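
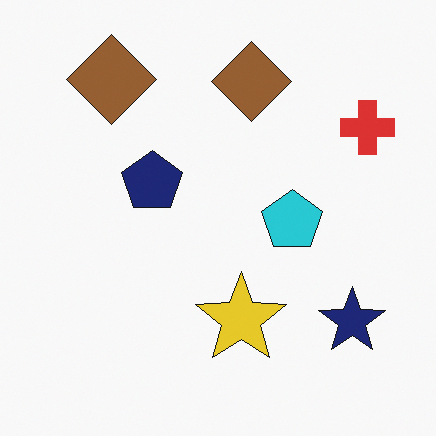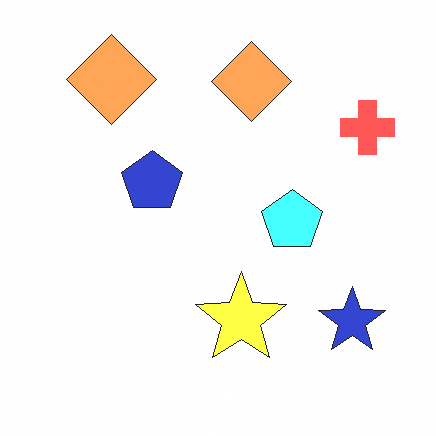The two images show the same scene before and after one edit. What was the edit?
It was noticeably brightened.

Every pixel — background and shapes alike — is uniformly brightened.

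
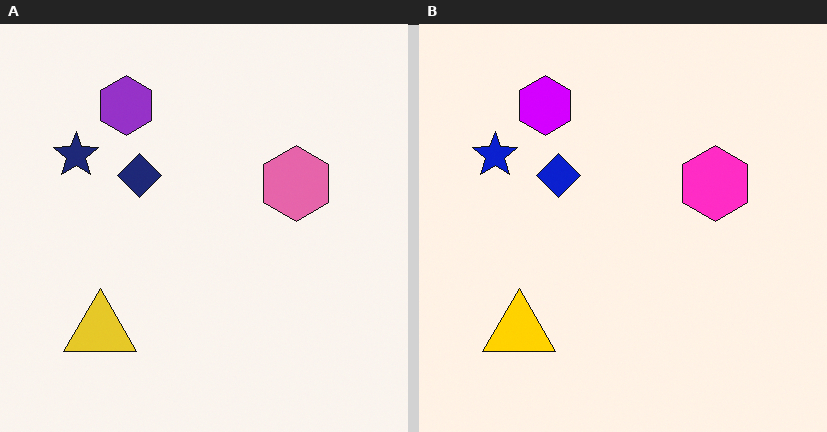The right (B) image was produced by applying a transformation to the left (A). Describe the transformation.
The right (B) image is the left (A) made much more vivid (saturation change).

All colors are more vivid — a global saturation change.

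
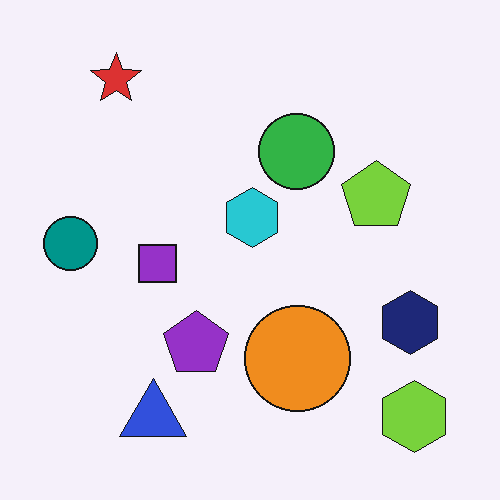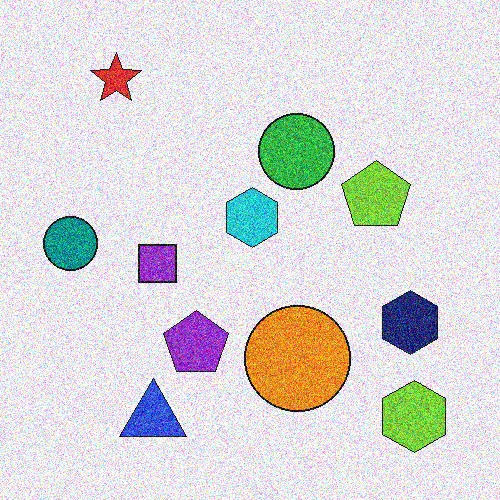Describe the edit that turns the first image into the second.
This is the original image degraded with heavy additive noise.

Random speckle covers the whole image, including the flat background.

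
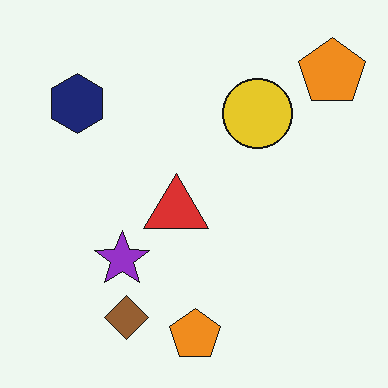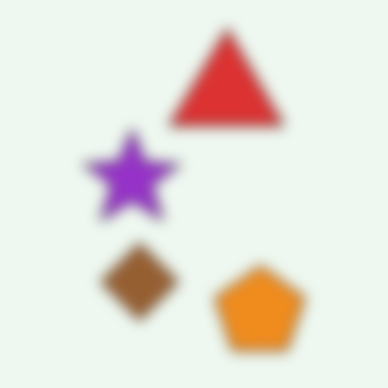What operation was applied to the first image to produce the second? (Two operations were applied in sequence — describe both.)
The transformation is: cropped tightly and scaled back up, then heavily blurred.

The visible shapes are larger and the field of view is narrower; shapes near the original edges may be partly or wholly outside the frame — a crop-and-rescale. Shape edges and outlines are uniformly softened across the whole image.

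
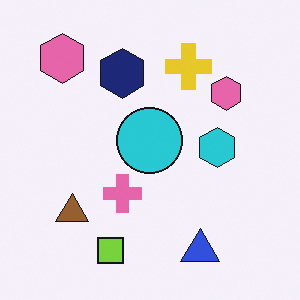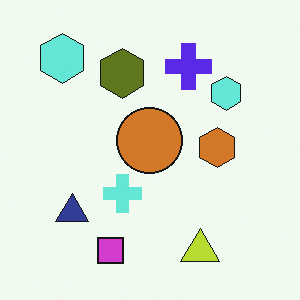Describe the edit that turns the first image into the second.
The transformation is: hue-shifted by a large amount.

Every shape's color has rotated by the same amount around the hue wheel — a uniform hue shift.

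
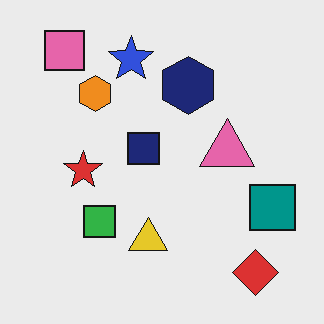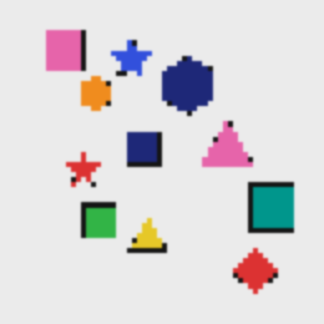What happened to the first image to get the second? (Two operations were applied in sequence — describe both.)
The second image is the first mildly pixelated, then given a subtle gaussian blur.

Shapes are reduced to large square blocks; fine edges and outlines are lost — a downscale-then-upscale (mosaic) effect. Shape edges and outlines are uniformly softened across the whole image.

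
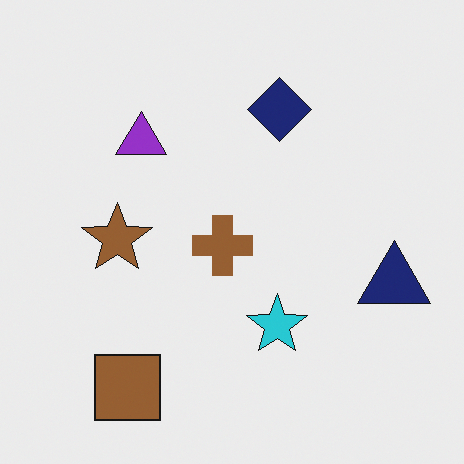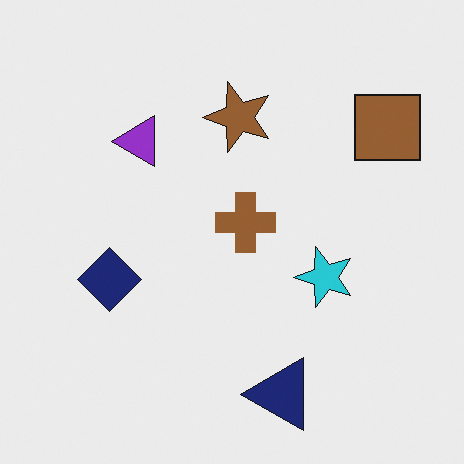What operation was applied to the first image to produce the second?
The transformation is: transposed (reflected across the top-left ↔ bottom-right diagonal).

Shapes have swapped their row and column positions — what was in the top-right is now in the bottom-left — a diagonal reflection.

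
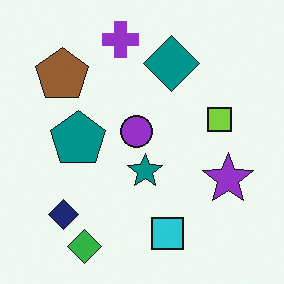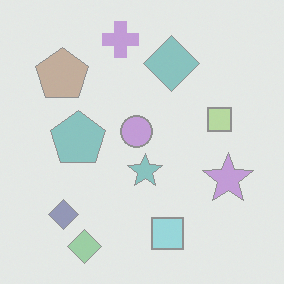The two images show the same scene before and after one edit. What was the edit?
The second image is the first washed out (contrast reduced).

Tones are pushed toward mid-grey across the whole image — a global contrast change.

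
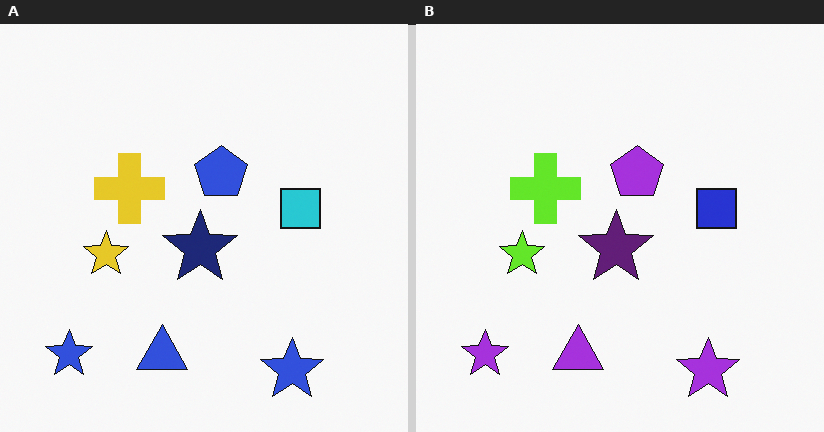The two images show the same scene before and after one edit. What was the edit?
Hue-shifted by a small amount.

Every shape's color has rotated by the same amount around the hue wheel — a uniform hue shift.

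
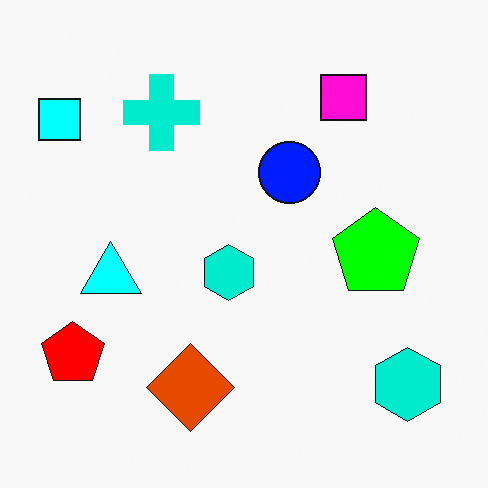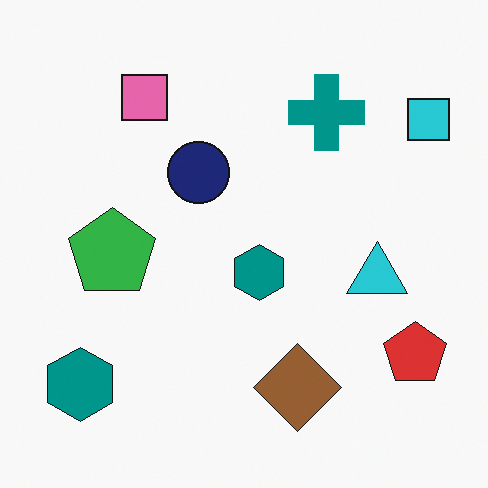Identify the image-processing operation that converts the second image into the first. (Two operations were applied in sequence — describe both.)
Flipped horizontally (left ↔ right), then made much more vivid (saturation change).

The cyan square is in the top-right of the second image and the top-left of the first — shapes on opposite sides of the vertical midline have swapped in a mirror flip. All colors are more vivid — a global saturation change.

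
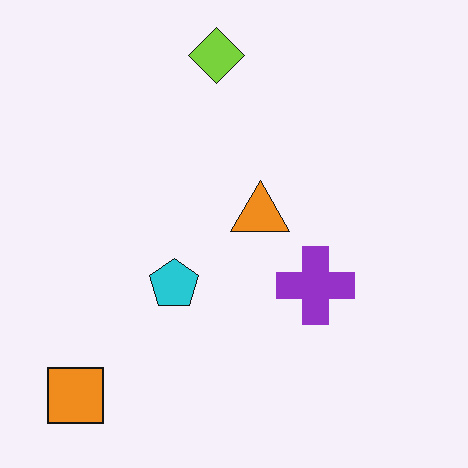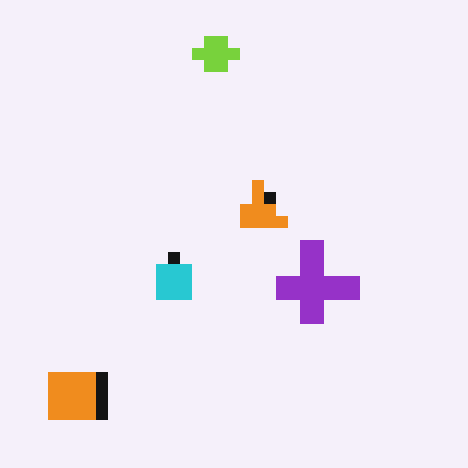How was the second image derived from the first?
The transformation is: heavily pixelated into large blocks.

Shapes are reduced to large square blocks; fine edges and outlines are lost — a downscale-then-upscale (mosaic) effect.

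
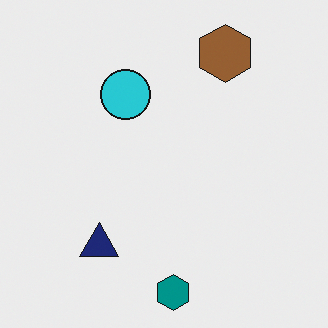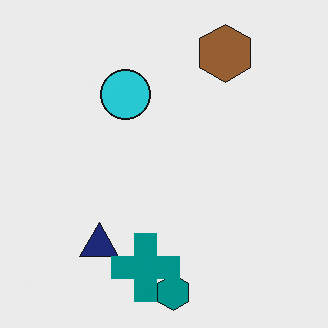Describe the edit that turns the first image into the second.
The second image is the first overlaid with an additional teal cross.

A teal cross appears in the second image that is absent from the first.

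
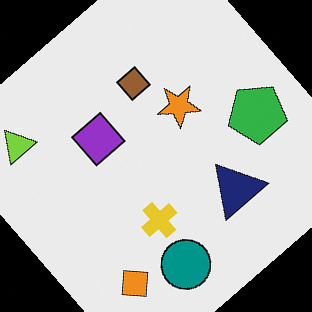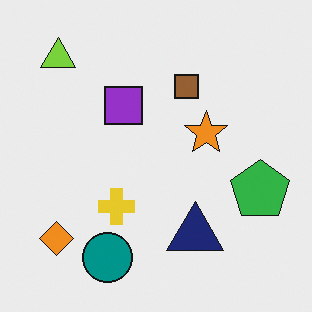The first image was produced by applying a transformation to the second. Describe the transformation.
The transformation is: rotated counter-clockwise by a large amount — several tens of degrees.

Every shape is tilted by the same angle and the image corners show triangular fill wedges — a whole-image rotation by a non-right angle.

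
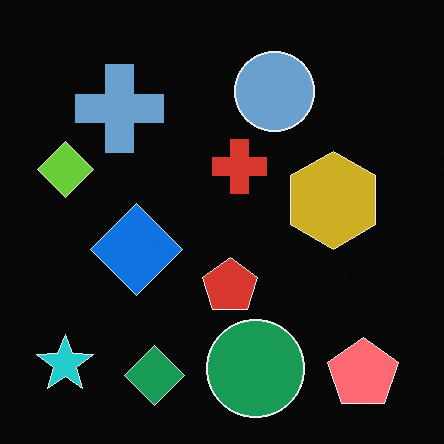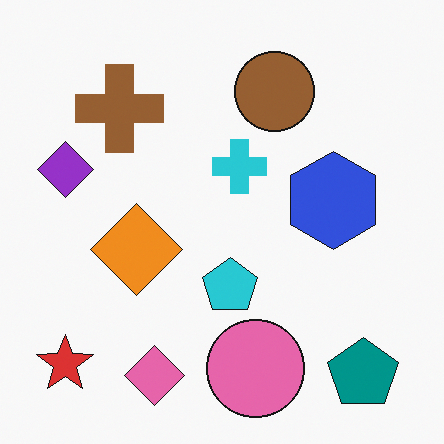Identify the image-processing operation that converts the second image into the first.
It was color-inverted (negative).

The light background has become dark and every shape's color is its complement — a photographic negative.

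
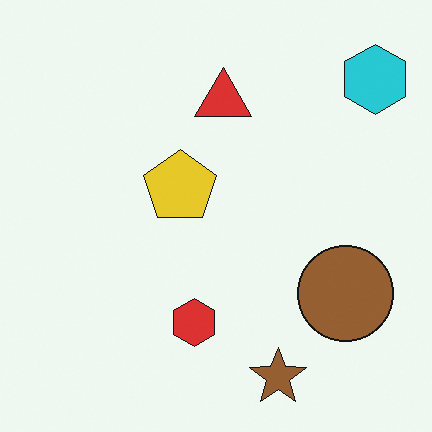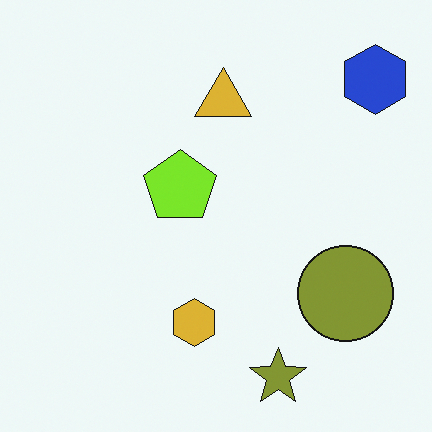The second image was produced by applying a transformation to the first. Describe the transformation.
It was hue-shifted slightly.

Every shape's color has rotated by the same amount around the hue wheel — a uniform hue shift.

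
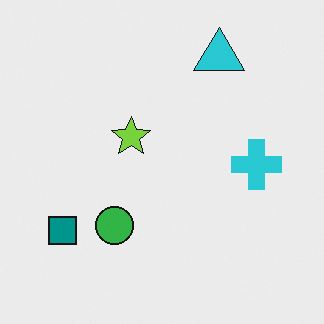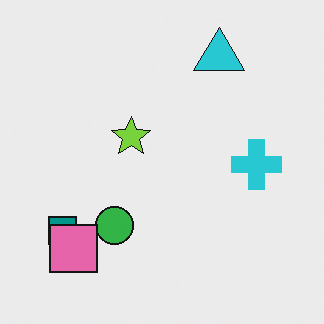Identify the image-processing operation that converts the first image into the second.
The transformation is: overlaid with an additional pink square.

A pink square appears in the second image that is absent from the first.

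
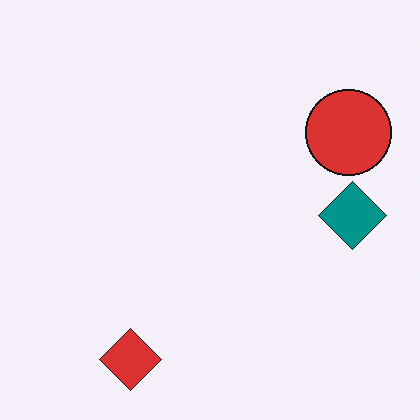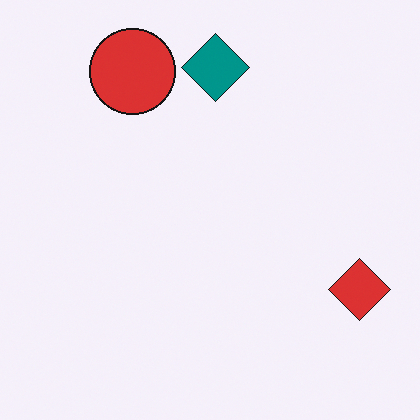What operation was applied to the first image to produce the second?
This is the original image rotated 90° counter-clockwise.

The red diamond sits in the bottom-left of the first image and the bottom-right of the second — consistent with a whole-image 90° counter-clockwise rotation.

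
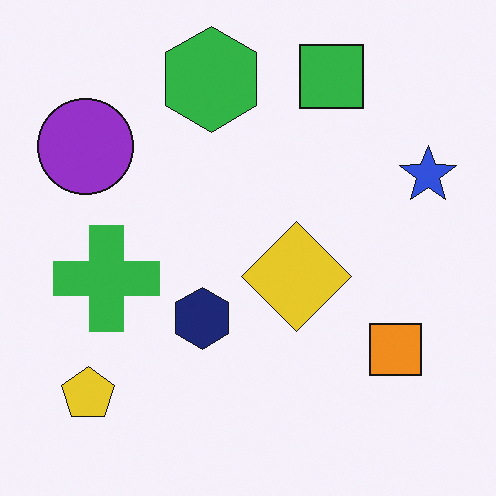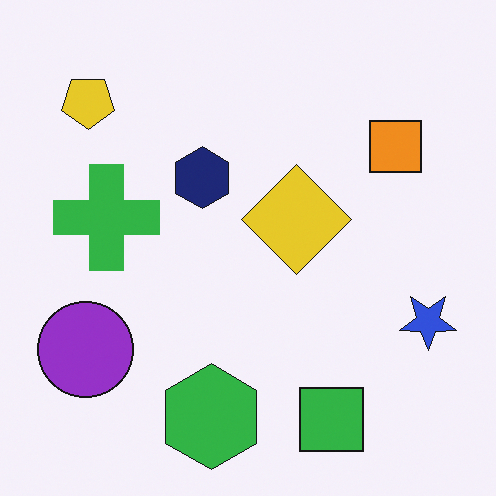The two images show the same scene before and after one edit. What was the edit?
The transformation is: flipped vertically (top ↔ bottom).

The green square is in the top-right of the first image and the bottom-right of the second — shapes on opposite sides of the horizontal midline have swapped in a mirror flip.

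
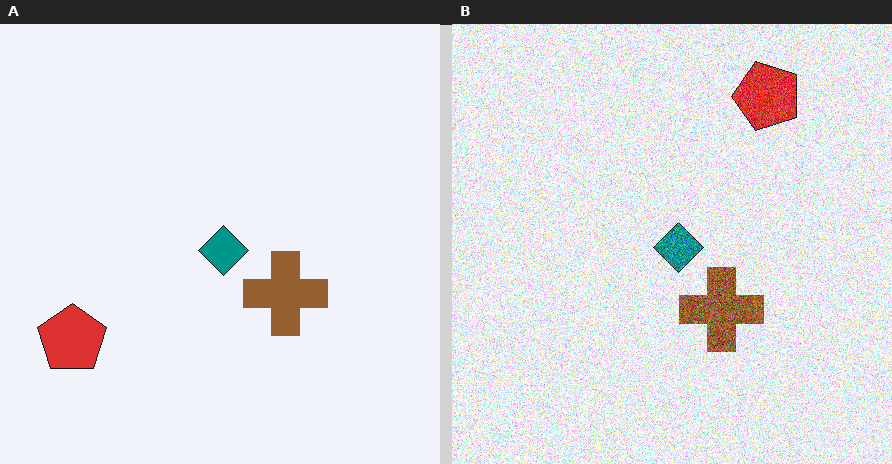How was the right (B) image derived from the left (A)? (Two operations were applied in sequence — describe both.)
The image was transposed (reflected across the top-left ↔ bottom-right diagonal), then degraded with strong gaussian noise.

Shapes have swapped their row and column positions — what was in the top-right is now in the bottom-left — a diagonal reflection. Random speckle covers the whole image, including the flat background.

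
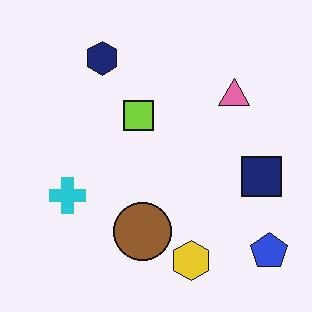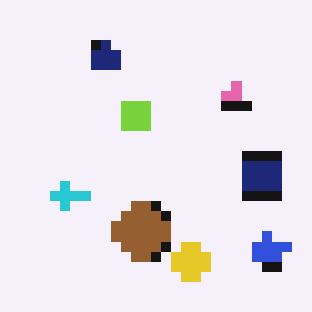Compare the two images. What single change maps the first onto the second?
This is the original image heavily pixelated into large blocks.

Shapes are reduced to large square blocks; fine edges and outlines are lost — a downscale-then-upscale (mosaic) effect.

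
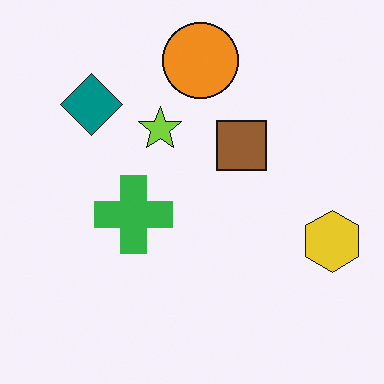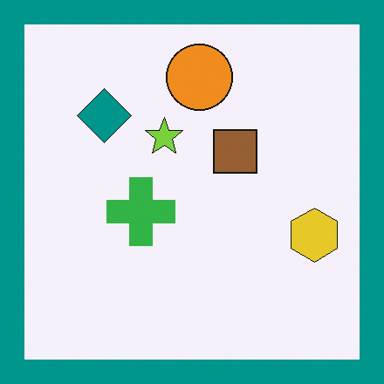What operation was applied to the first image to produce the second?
The second image is the first framed with a teal border.

A solid teal frame runs around the edge of the second image, with the content slightly shrunk inside it.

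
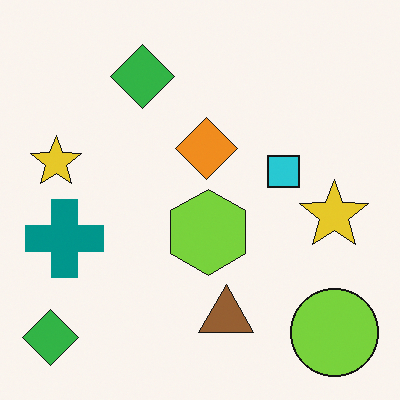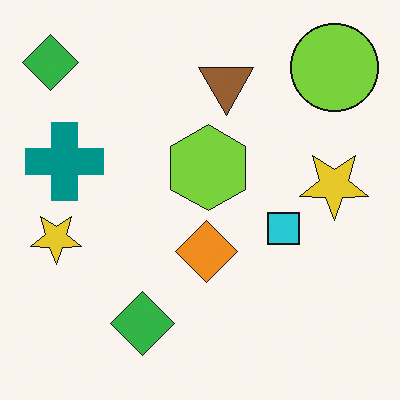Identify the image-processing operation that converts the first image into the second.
The transformation is: flipped vertically (top ↔ bottom).

The lime circle is in the bottom-right of the first image and the top-right of the second — shapes on opposite sides of the horizontal midline have swapped in a mirror flip.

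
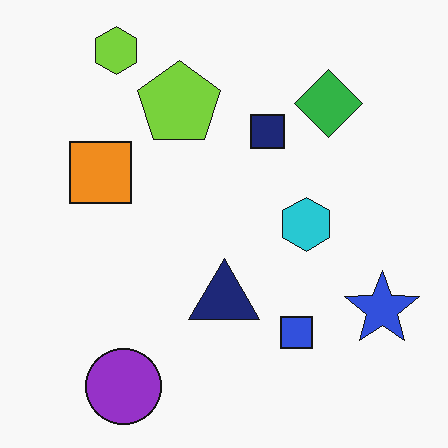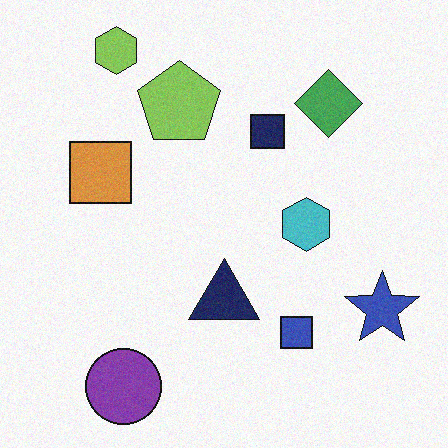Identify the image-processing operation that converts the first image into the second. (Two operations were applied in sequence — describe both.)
The image was slightly desaturated, then degraded with light additive noise.

All colors are more muted and greyish — a global saturation change. Random speckle covers the whole image, including the flat background.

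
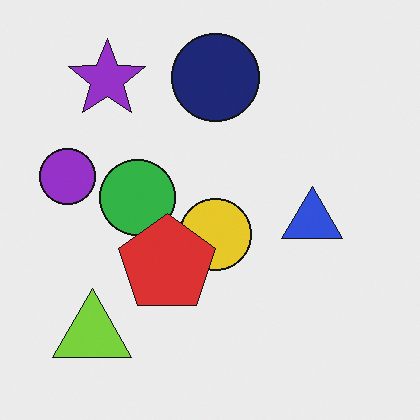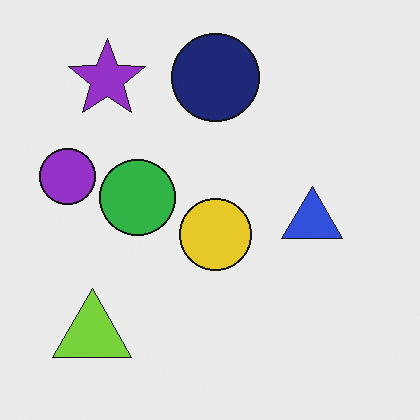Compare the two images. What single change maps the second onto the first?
Overlaid with an additional red pentagon.

A red pentagon appears in the first image that is absent from the second.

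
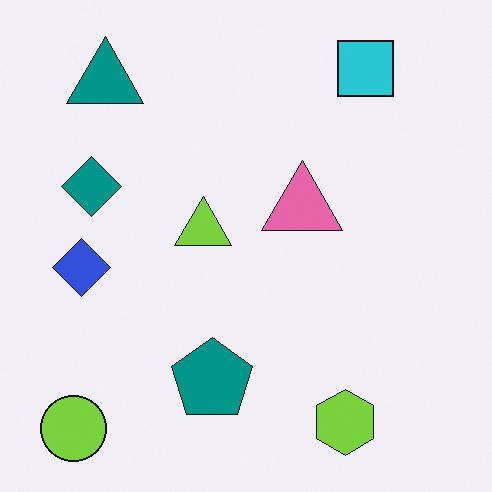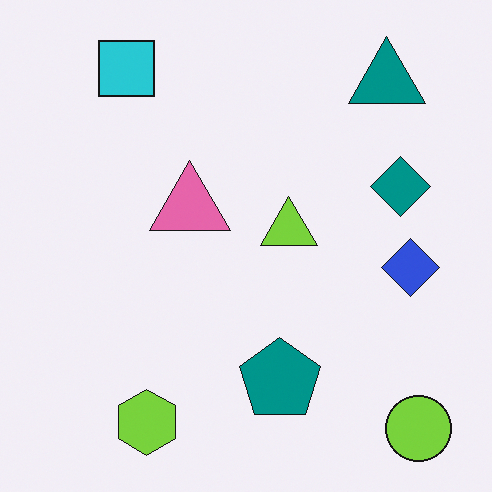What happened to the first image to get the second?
The second image is the first flipped horizontally (left ↔ right).

The lime circle is in the bottom-left of the first image and the bottom-right of the second — shapes on opposite sides of the vertical midline have swapped in a mirror flip.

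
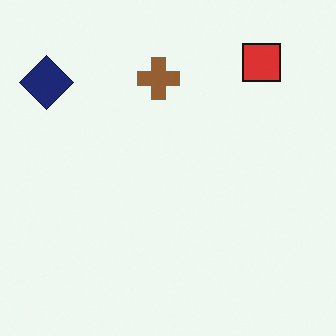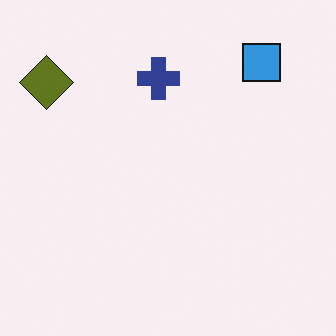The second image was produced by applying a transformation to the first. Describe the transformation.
This is the original image hue-shifted through roughly half the color wheel.

Every shape's color has rotated by the same amount around the hue wheel — a uniform hue shift.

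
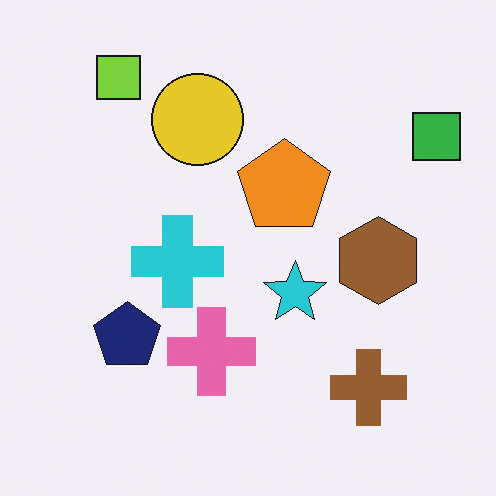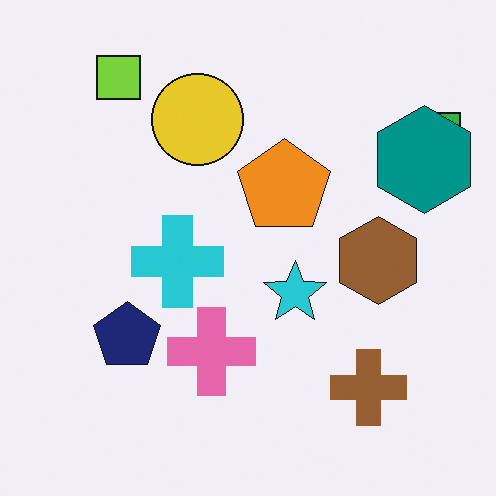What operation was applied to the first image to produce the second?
The second image is the first overlaid with an additional teal hexagon.

A teal hexagon appears in the second image that is absent from the first.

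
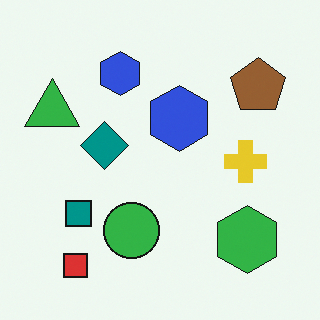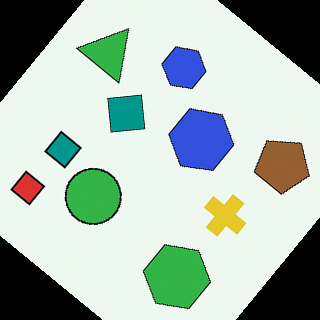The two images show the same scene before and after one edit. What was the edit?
Rotated clockwise by a large amount — several tens of degrees.

Every shape is tilted by the same angle and the image corners show triangular fill wedges — a whole-image rotation by a non-right angle.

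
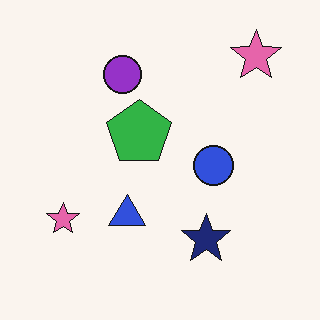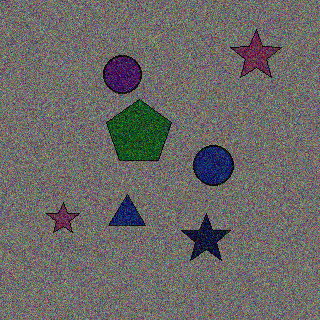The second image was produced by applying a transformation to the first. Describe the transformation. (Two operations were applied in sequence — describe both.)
The transformation is: noticeably darkened, then degraded with visible gaussian noise.

Every pixel — background and shapes alike — is uniformly darkened. Random speckle covers the whole image, including the flat background.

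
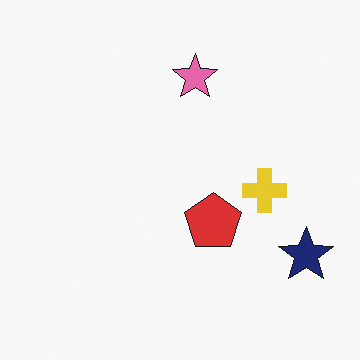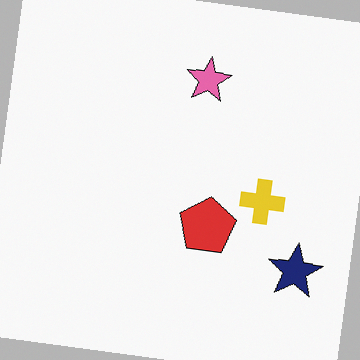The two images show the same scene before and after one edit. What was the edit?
Rotated clockwise by a few degrees.

Every shape is tilted by the same angle and the image corners show triangular fill wedges — a whole-image rotation by a non-right angle.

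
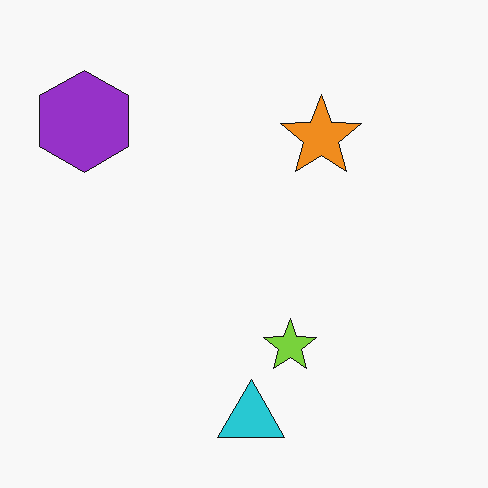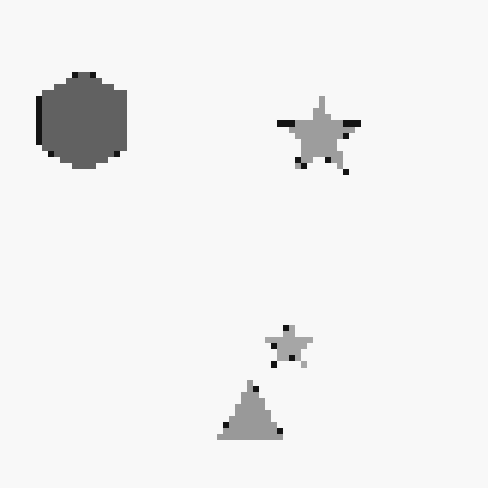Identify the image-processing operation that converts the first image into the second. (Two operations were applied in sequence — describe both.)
The transformation is: moderately pixelated, then converted to grayscale.

Shapes are reduced to large square blocks; fine edges and outlines are lost — a downscale-then-upscale (mosaic) effect. All color is removed — every shape is now a shade of grey.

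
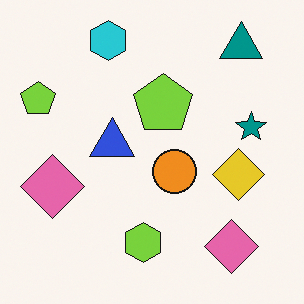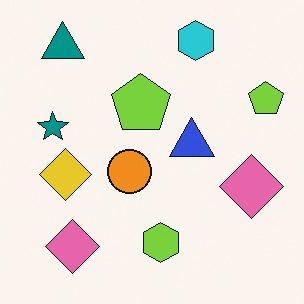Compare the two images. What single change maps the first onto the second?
This is the original image flipped horizontally (left ↔ right).

The teal star is in the right of the first image and the left of the second — shapes on opposite sides of the vertical midline have swapped in a mirror flip.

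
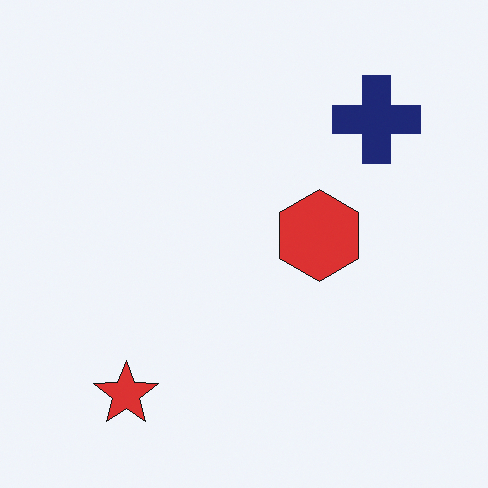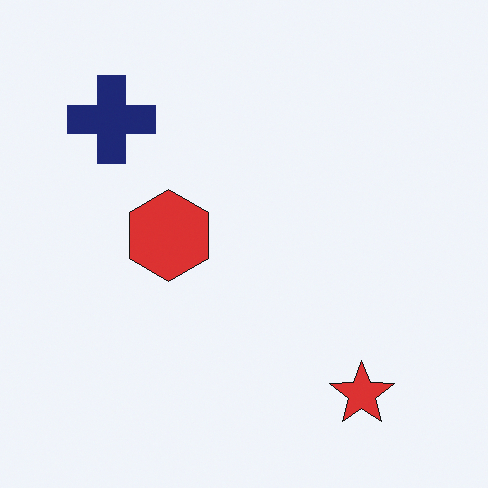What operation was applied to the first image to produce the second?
It was flipped horizontally (left ↔ right).

The navy cross is in the top-right of the first image and the top-left of the second — shapes on opposite sides of the vertical midline have swapped in a mirror flip.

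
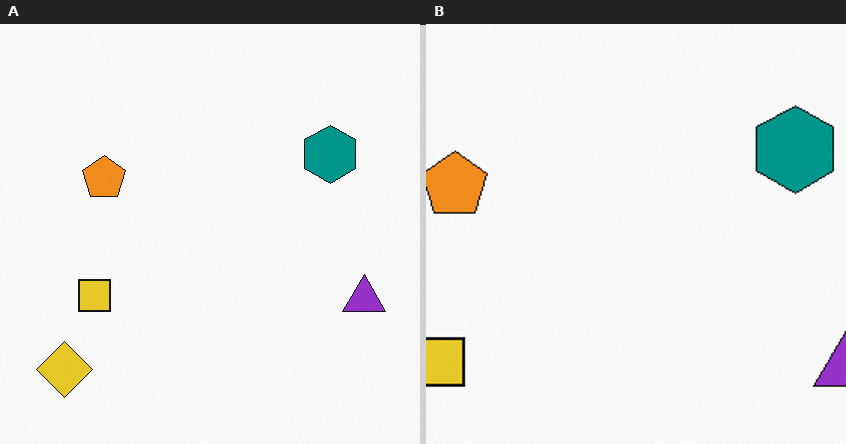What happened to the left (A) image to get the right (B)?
The transformation is: cropped to a modestly smaller region and rescaled.

The visible shapes are larger and the field of view is narrower; shapes near the original edges may be partly or wholly outside the frame — a crop-and-rescale.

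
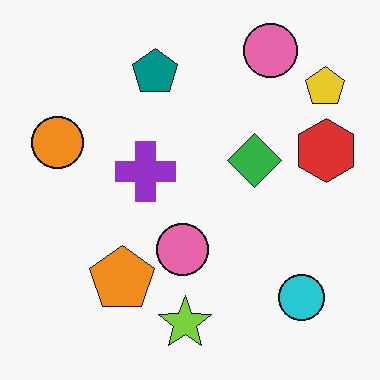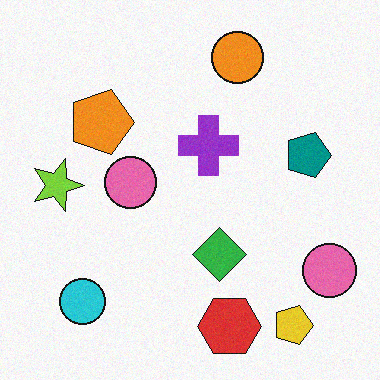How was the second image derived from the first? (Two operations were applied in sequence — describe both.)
The transformation is: rotated 90° clockwise, then degraded with subtle gaussian noise.

The yellow pentagon sits in the top-right of the first image and the bottom-right of the second — consistent with a whole-image 90° clockwise rotation. Random speckle covers the whole image, including the flat background.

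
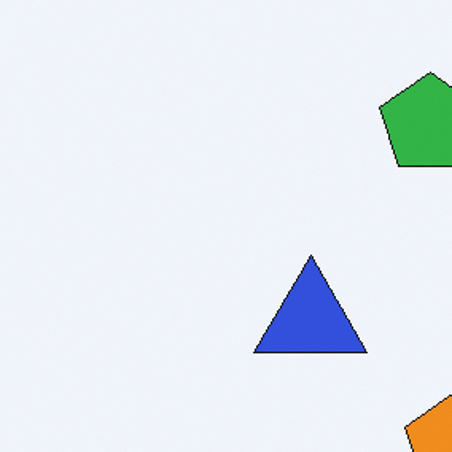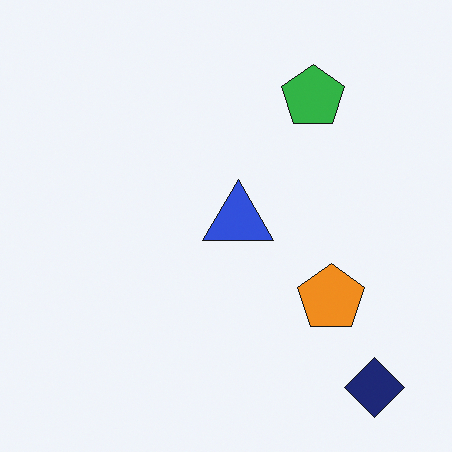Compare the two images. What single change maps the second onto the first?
The image was cropped to a modestly smaller region and rescaled.

The visible shapes are larger and the field of view is narrower; shapes near the original edges may be partly or wholly outside the frame — a crop-and-rescale.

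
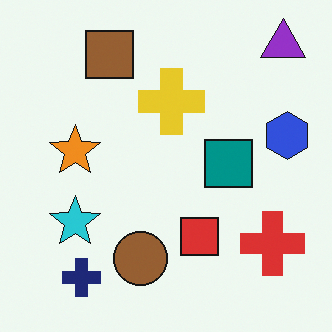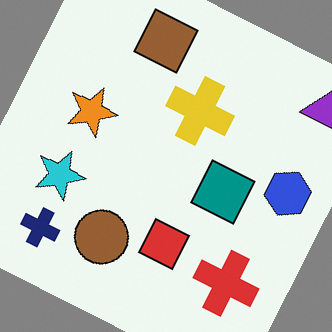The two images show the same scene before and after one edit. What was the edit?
The transformation is: rotated clockwise by a clearly visible amount.

Every shape is tilted by the same angle and the image corners show triangular fill wedges — a whole-image rotation by a non-right angle.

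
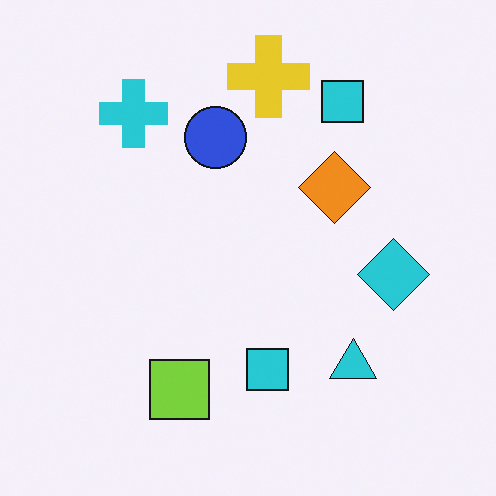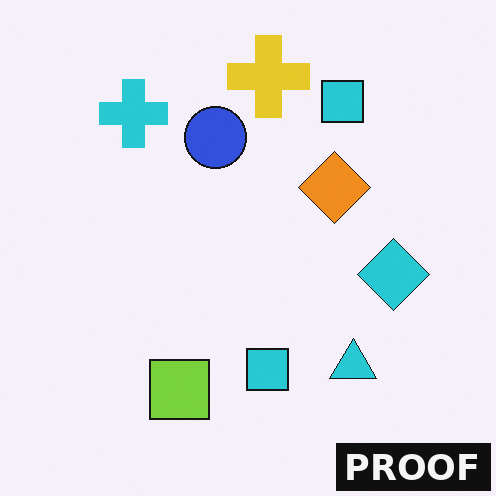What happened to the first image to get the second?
This is the original image watermarked with the text "PROOF" in the lower-right corner.

A dark label reading "PROOF" appears in the lower-right corner.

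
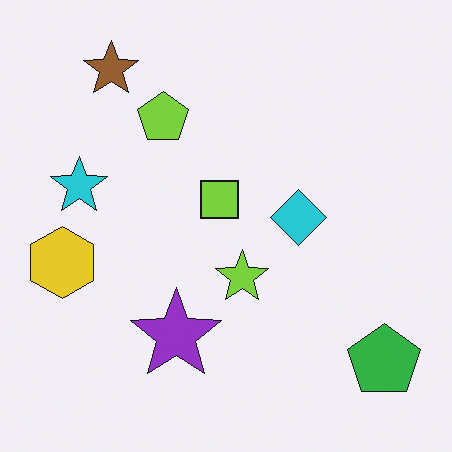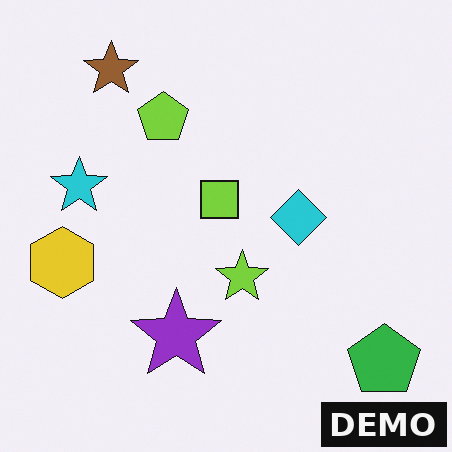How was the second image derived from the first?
The second image is the first watermarked with the text "DEMO" in the lower-right corner.

A dark label reading "DEMO" appears in the lower-right corner.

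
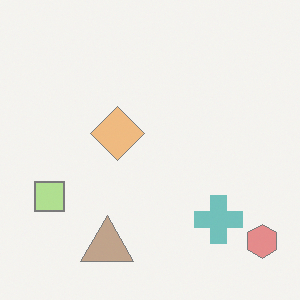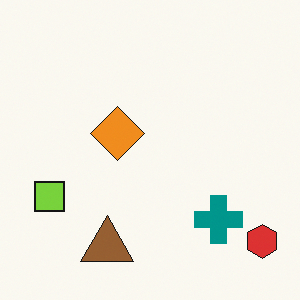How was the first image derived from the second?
It was given much lower contrast.

Tones are pushed toward mid-grey across the whole image — a global contrast change.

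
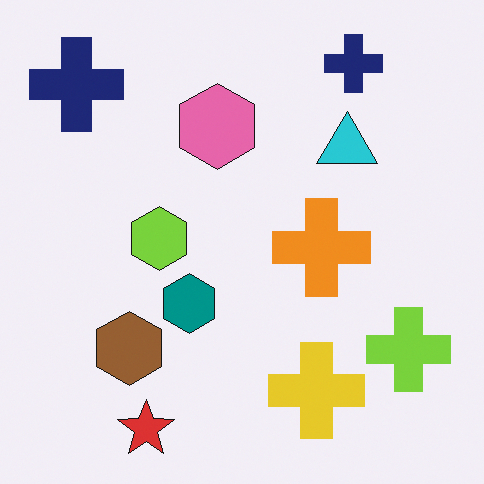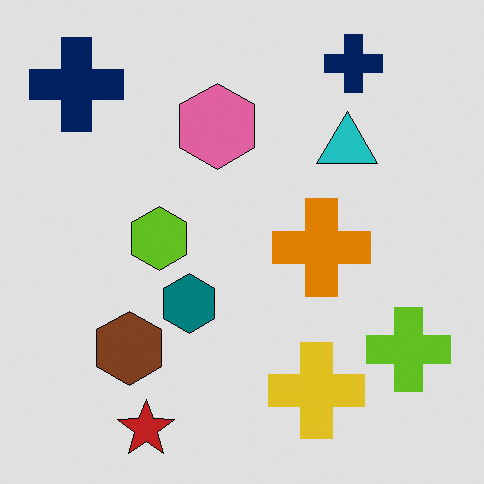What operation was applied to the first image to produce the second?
The second image is the first posterized to a reduced palette.

Each flat color has snapped to a coarser quantized level — most visibly, the near-white background has dropped to a flat grey.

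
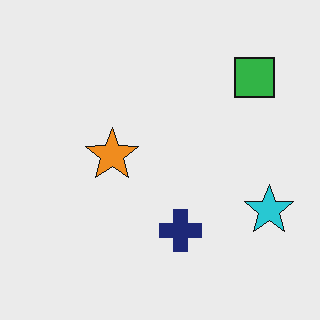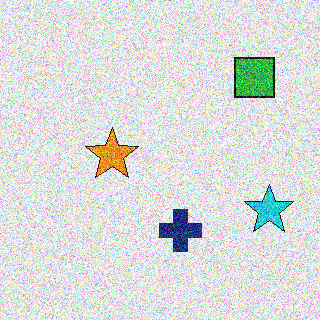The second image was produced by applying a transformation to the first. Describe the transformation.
The transformation is: degraded with heavy additive noise.

Random speckle covers the whole image, including the flat background.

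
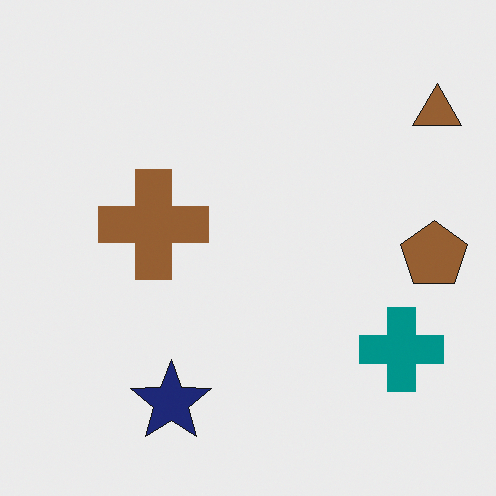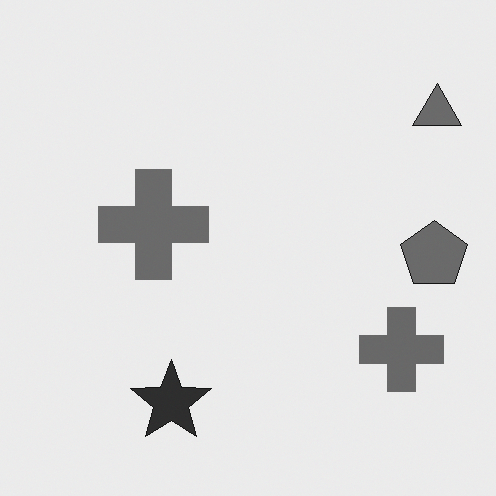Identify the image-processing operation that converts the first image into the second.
This is the original image converted to grayscale.

All color is removed — every shape is now a shade of grey.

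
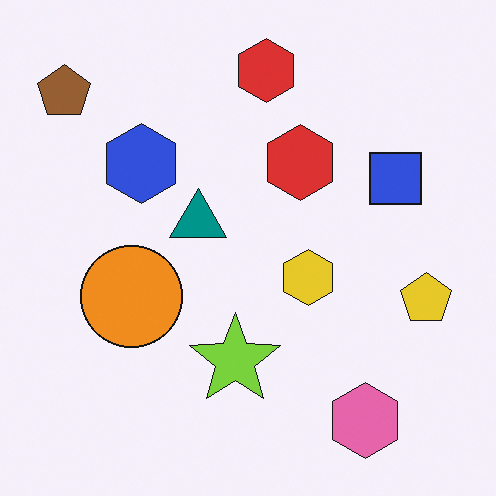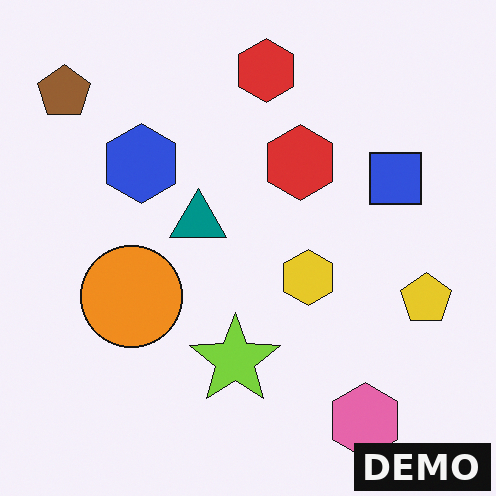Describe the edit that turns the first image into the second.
The image was watermarked with the text "DEMO" in the lower-right corner.

A dark label reading "DEMO" appears in the lower-right corner.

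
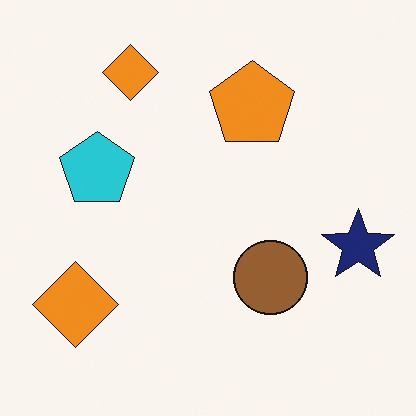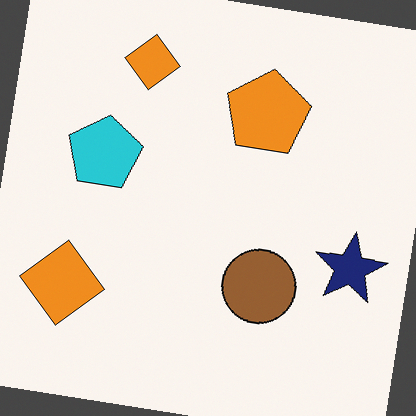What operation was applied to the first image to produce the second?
It was rotated clockwise by a small amount.

Every shape is tilted by the same angle and the image corners show triangular fill wedges — a whole-image rotation by a non-right angle.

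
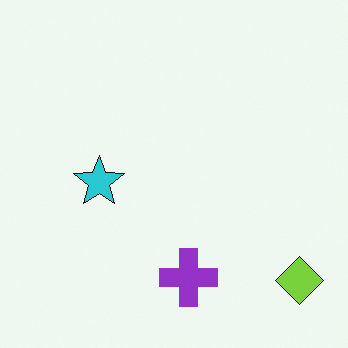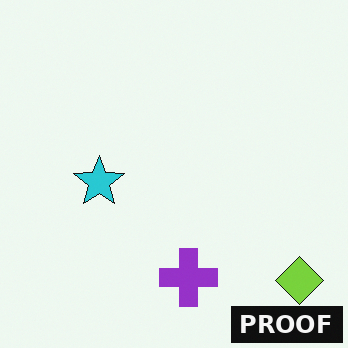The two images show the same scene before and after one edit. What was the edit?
Watermarked with the text "PROOF" in the lower-right corner.

A dark label reading "PROOF" appears in the lower-right corner.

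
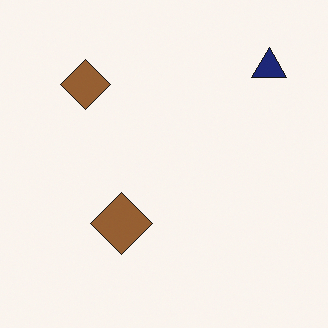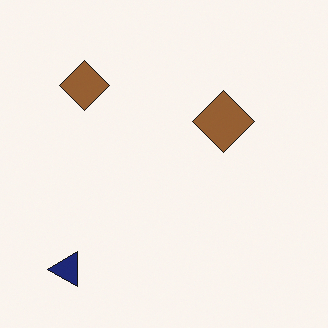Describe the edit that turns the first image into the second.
The transformation is: transposed (reflected across the top-left ↔ bottom-right diagonal).

Shapes have swapped their row and column positions — what was in the top-right is now in the bottom-left — a diagonal reflection.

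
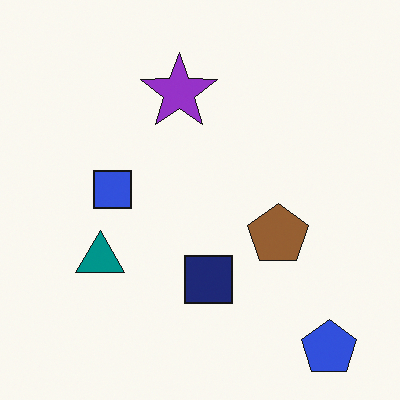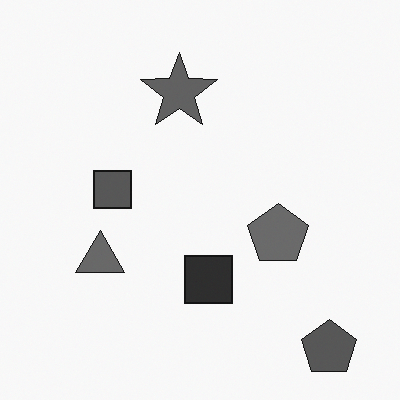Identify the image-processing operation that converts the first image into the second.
The second image is the first converted to grayscale.

All color is removed — every shape is now a shade of grey.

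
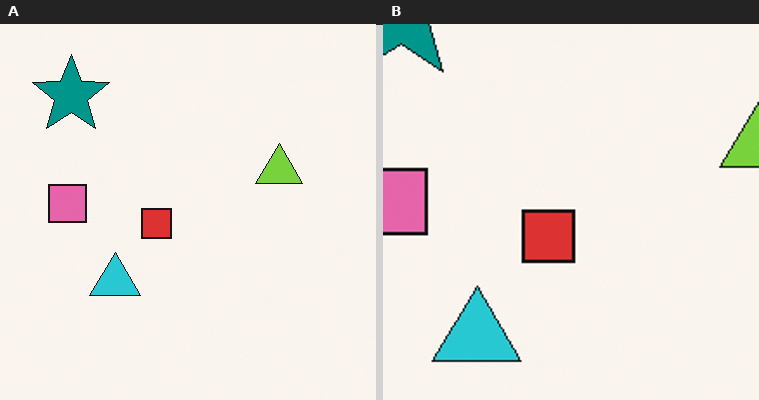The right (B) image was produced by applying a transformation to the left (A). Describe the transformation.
The right (B) image is the left (A) cropped tightly and scaled back up.

The visible shapes are larger and the field of view is narrower; shapes near the original edges may be partly or wholly outside the frame — a crop-and-rescale.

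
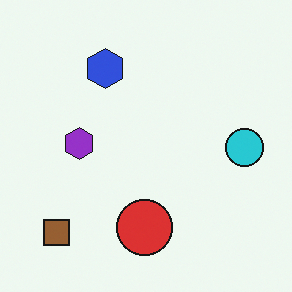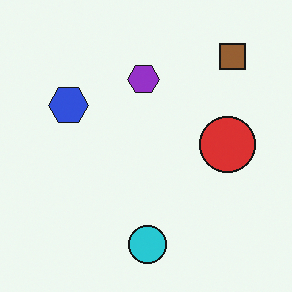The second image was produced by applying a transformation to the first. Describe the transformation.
The image was transposed (reflected across the top-left ↔ bottom-right diagonal).

Shapes have swapped their row and column positions — what was in the top-right is now in the bottom-left — a diagonal reflection.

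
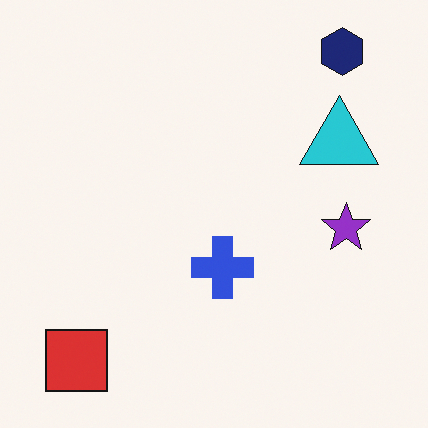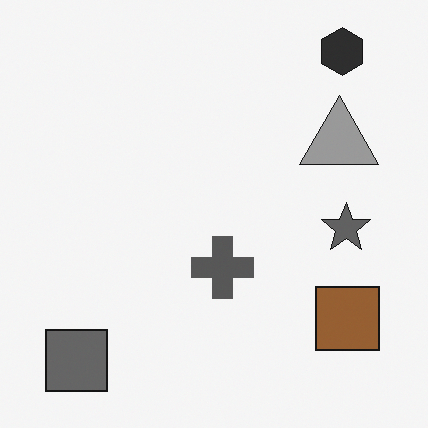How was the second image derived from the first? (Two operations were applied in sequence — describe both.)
It was converted to grayscale, then overlaid with an additional brown square.

All color is removed — every shape is now a shade of grey. A brown square appears in the second image that is absent from the first.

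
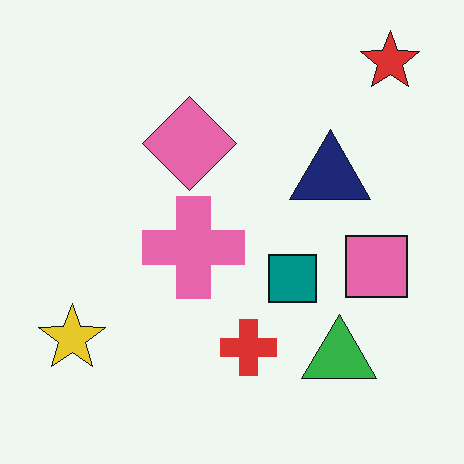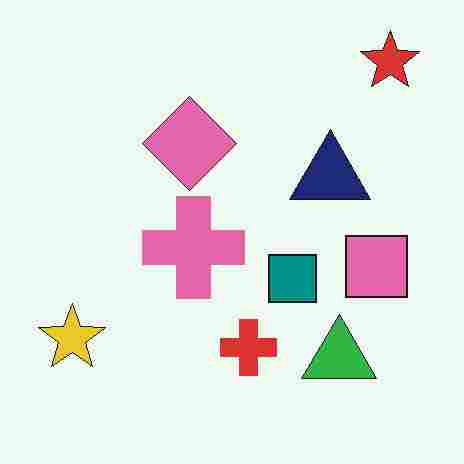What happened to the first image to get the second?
It was heavily JPEG-compressed with obvious blocking artifacts.

Blocky 8×8 compression artifacts appear around shape edges and the flat background shows ringing — characteristic JPEG degradation.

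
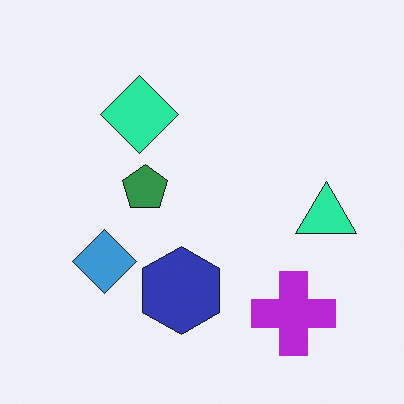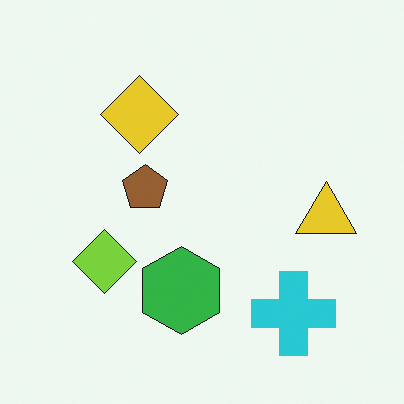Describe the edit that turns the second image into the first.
Hue-shifted noticeably.

Every shape's color has rotated by the same amount around the hue wheel — a uniform hue shift.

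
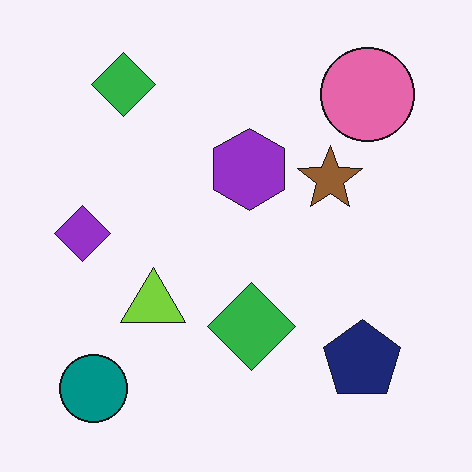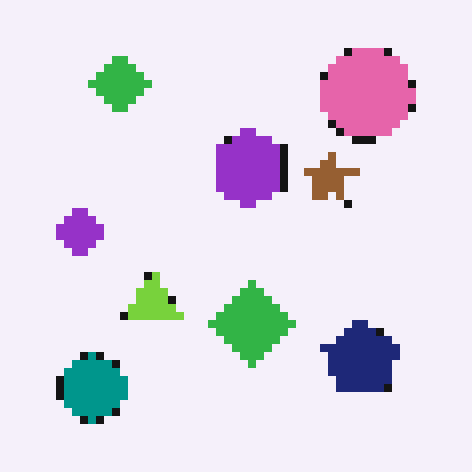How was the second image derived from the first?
This is the original image pixelated into visible square blocks.

Shapes are reduced to large square blocks; fine edges and outlines are lost — a downscale-then-upscale (mosaic) effect.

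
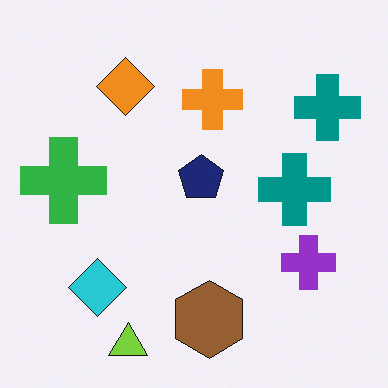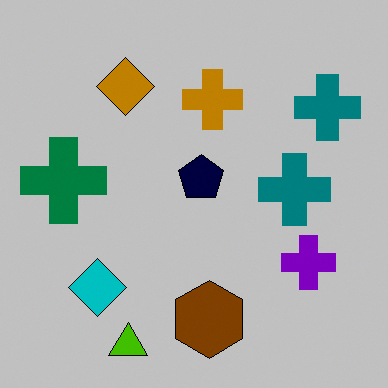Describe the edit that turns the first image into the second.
The second image is the first heavily posterized to just a handful of flat colors.

Each flat color has snapped to a coarser quantized level — most visibly, the near-white background has dropped to a flat grey.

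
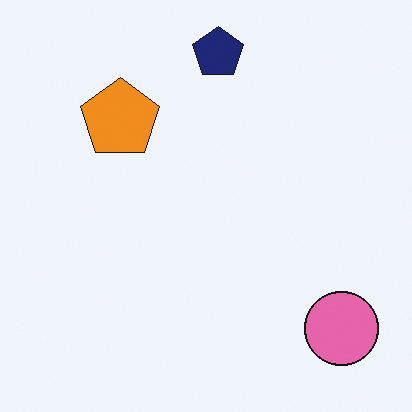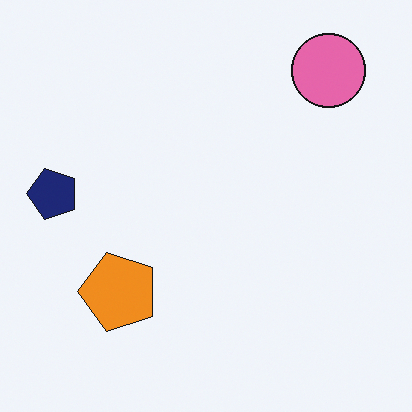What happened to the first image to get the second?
The image was rotated 90° counter-clockwise.

The pink circle sits in the bottom-right of the first image and the top-right of the second — consistent with a whole-image 90° counter-clockwise rotation.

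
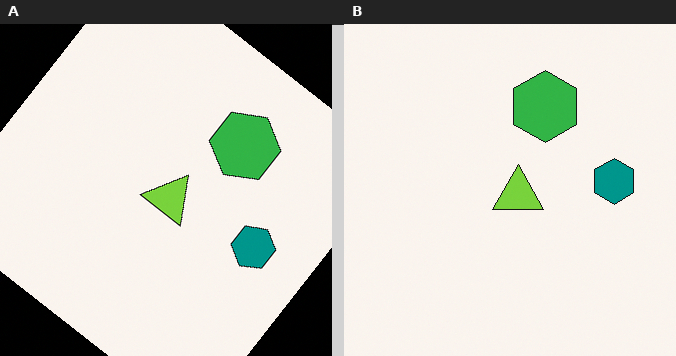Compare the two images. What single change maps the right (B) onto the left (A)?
The left (A) image is the right (B) rotated clockwise by a large amount — several tens of degrees.

Every shape is tilted by the same angle and the image corners show triangular fill wedges — a whole-image rotation by a non-right angle.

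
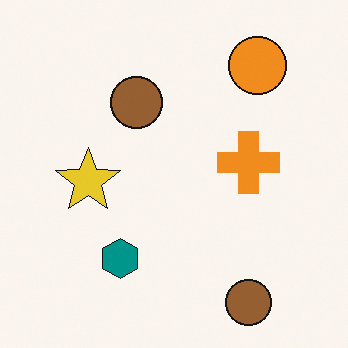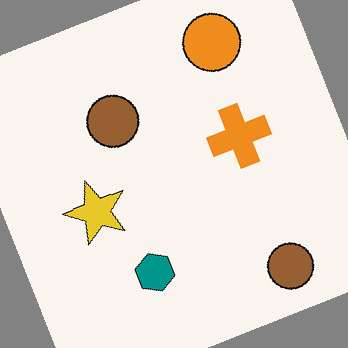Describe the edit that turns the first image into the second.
The image was rotated counter-clockwise by a clearly visible amount.

Every shape is tilted by the same angle and the image corners show triangular fill wedges — a whole-image rotation by a non-right angle.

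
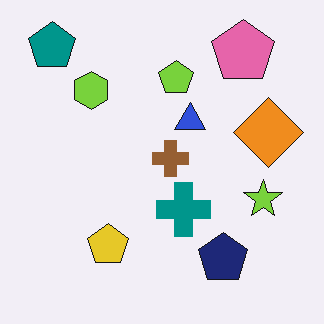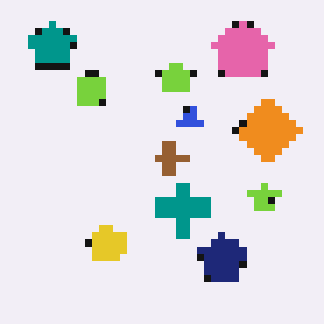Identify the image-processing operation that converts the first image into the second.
The image was moderately pixelated.

Shapes are reduced to large square blocks; fine edges and outlines are lost — a downscale-then-upscale (mosaic) effect.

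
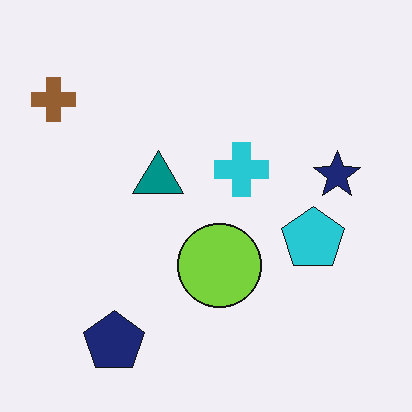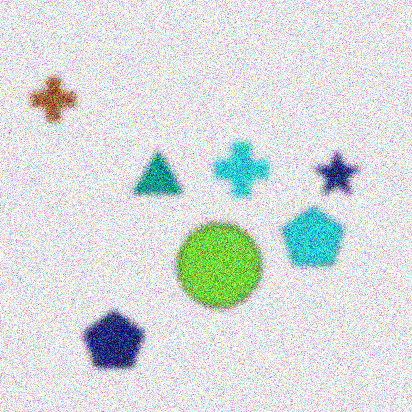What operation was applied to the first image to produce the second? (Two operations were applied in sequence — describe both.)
The image was moderately blurred, then degraded with a thick layer of grain.

Shape edges and outlines are uniformly softened across the whole image. Random speckle covers the whole image, including the flat background.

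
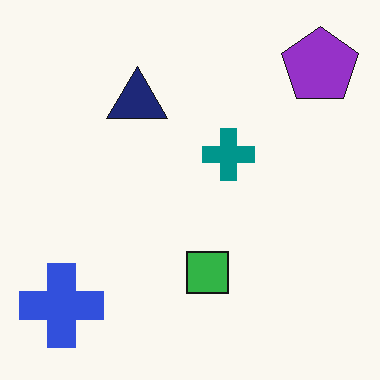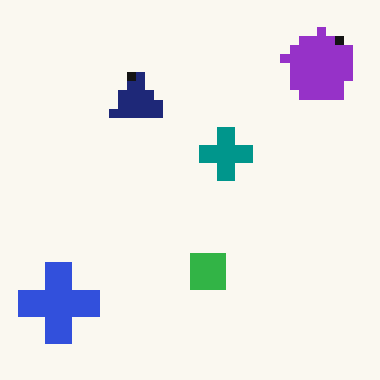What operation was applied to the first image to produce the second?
The transformation is: heavily pixelated into large blocks.

Shapes are reduced to large square blocks; fine edges and outlines are lost — a downscale-then-upscale (mosaic) effect.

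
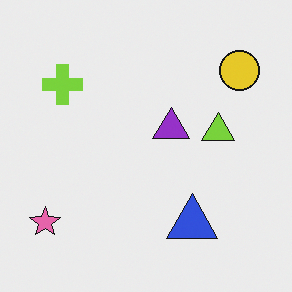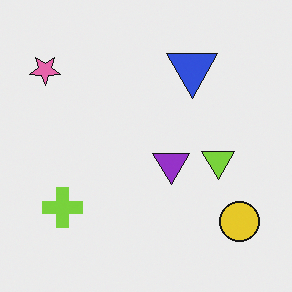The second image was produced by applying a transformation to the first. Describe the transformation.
The image was flipped vertically (top ↔ bottom).

The blue triangle is in the bottom of the first image and the top of the second — shapes on opposite sides of the horizontal midline have swapped in a mirror flip.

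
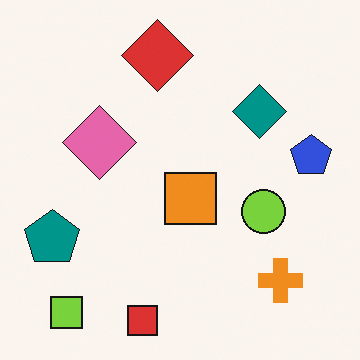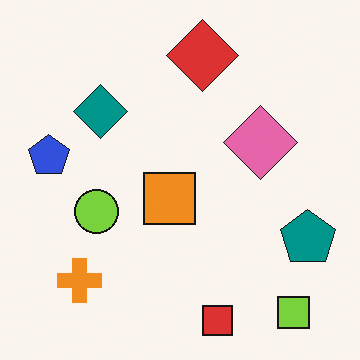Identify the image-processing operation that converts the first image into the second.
The image was flipped horizontally (left ↔ right).

The blue pentagon is in the right of the first image and the left of the second — shapes on opposite sides of the vertical midline have swapped in a mirror flip.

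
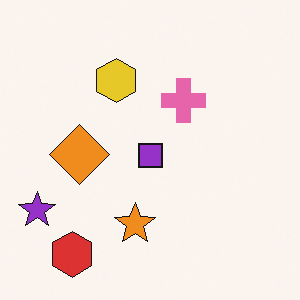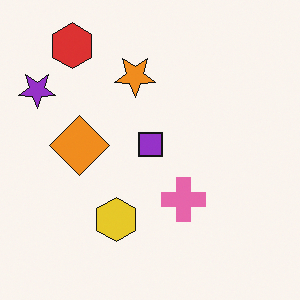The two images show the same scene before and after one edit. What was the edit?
The image was flipped vertically (top ↔ bottom).

The red hexagon is in the bottom-left of the first image and the top-left of the second — shapes on opposite sides of the horizontal midline have swapped in a mirror flip.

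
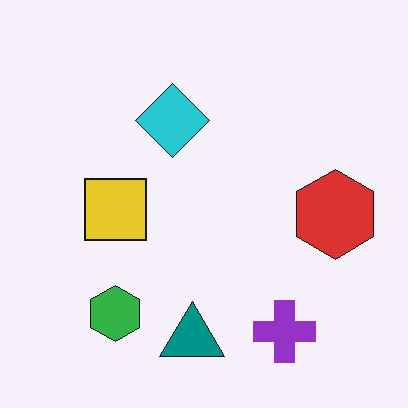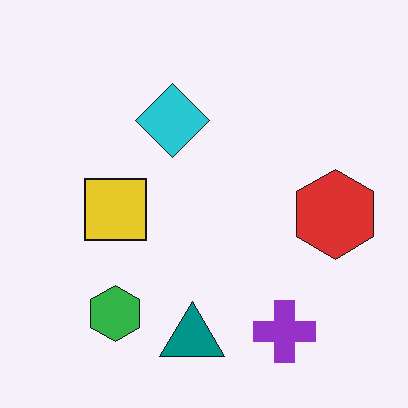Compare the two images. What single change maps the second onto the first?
Given moderate JPEG compression.

Blocky 8×8 compression artifacts appear around shape edges and the flat background shows ringing — characteristic JPEG degradation.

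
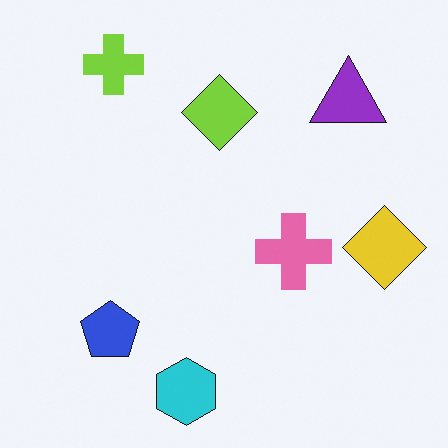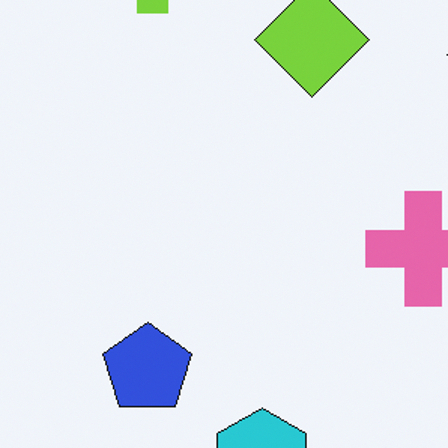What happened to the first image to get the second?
The second image is the first cropped to a modestly smaller region and rescaled.

The visible shapes are larger and the field of view is narrower; shapes near the original edges may be partly or wholly outside the frame — a crop-and-rescale.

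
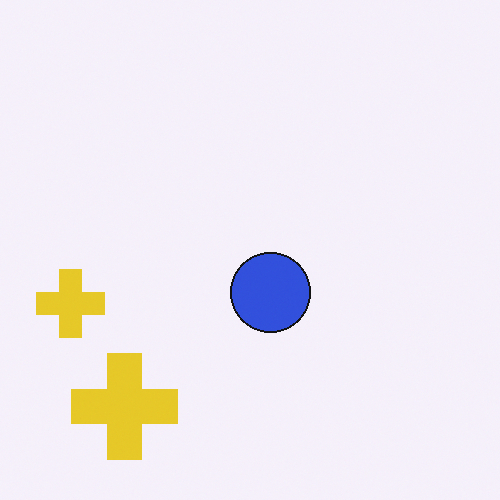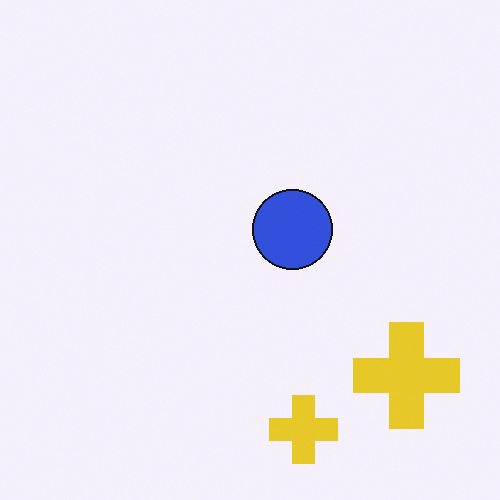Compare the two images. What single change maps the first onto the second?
It was rotated 90° counter-clockwise.

The blue circle sits in the center of the first image and the center of the second — consistent with a whole-image 90° counter-clockwise rotation.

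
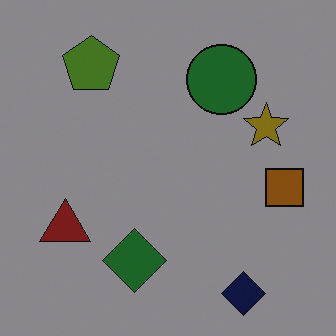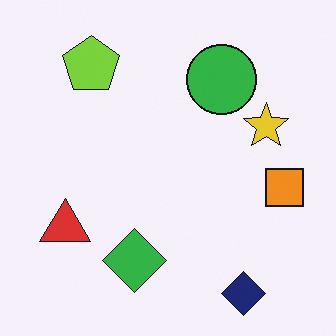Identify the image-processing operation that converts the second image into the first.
The image was substantially darkened.

Every pixel — background and shapes alike — is uniformly darkened.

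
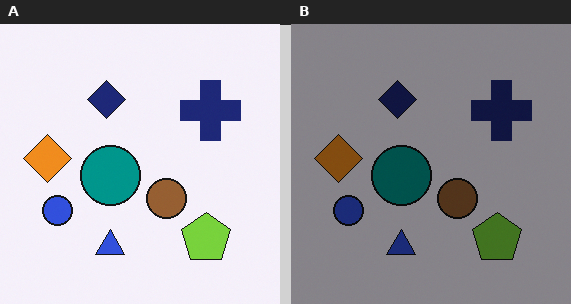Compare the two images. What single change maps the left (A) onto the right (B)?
The image was darkened a lot.

Every pixel — background and shapes alike — is uniformly darkened.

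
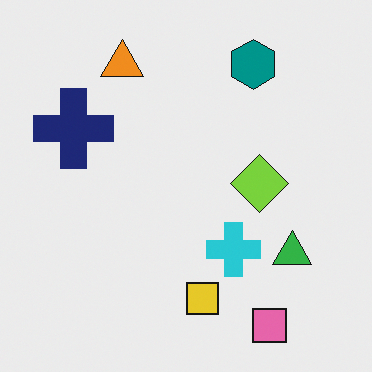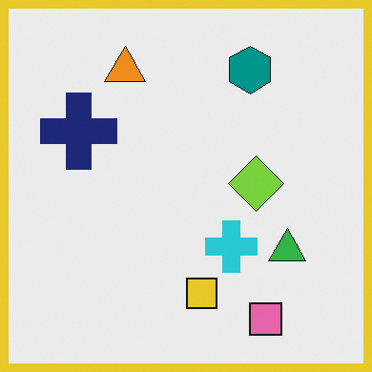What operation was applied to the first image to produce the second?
The image was framed with a yellow border.

A solid yellow frame runs around the edge of the second image, with the content slightly shrunk inside it.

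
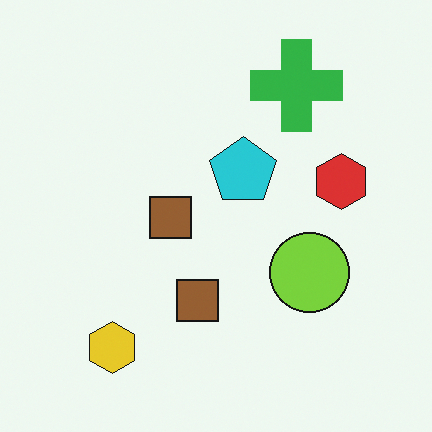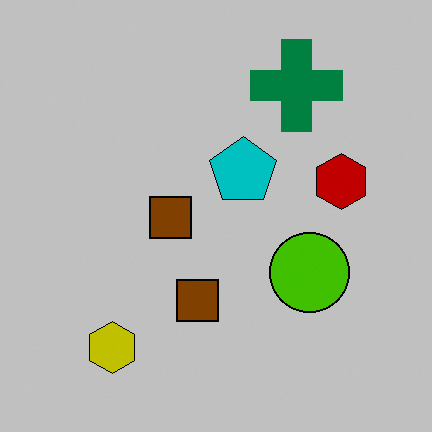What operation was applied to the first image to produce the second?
The second image is the first aggressively posterized.

Each flat color has snapped to a coarser quantized level — most visibly, the near-white background has dropped to a flat grey.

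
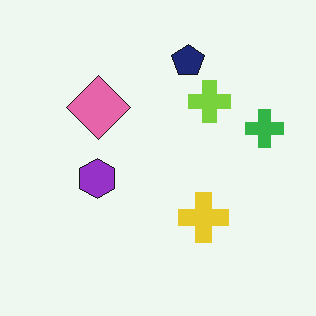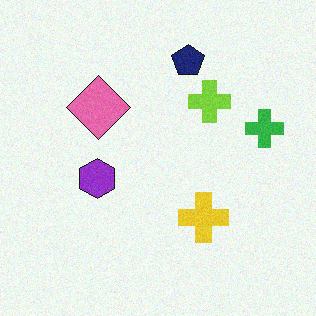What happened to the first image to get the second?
The transformation is: degraded with light additive noise.

Random speckle covers the whole image, including the flat background.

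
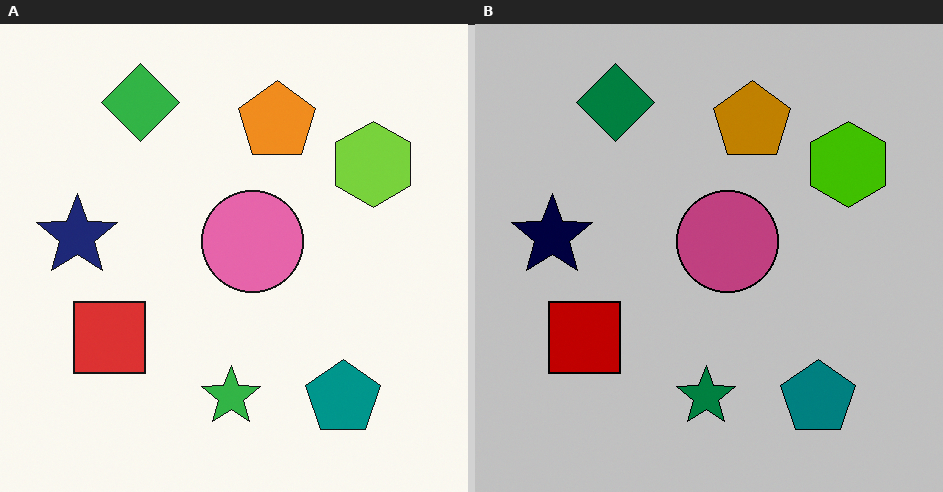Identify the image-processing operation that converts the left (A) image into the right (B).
It was aggressively posterized.

Each flat color has snapped to a coarser quantized level — most visibly, the near-white background has dropped to a flat grey.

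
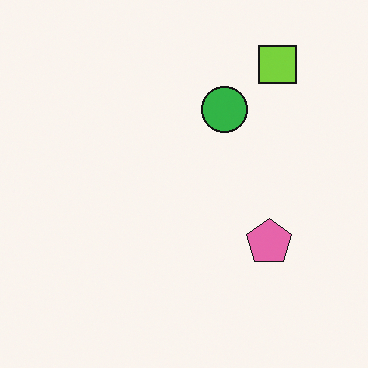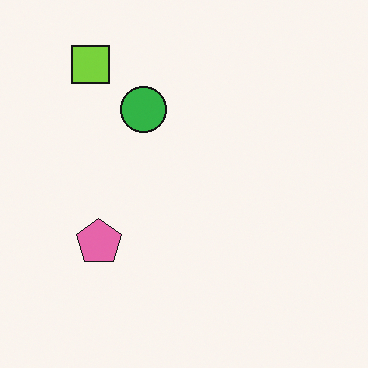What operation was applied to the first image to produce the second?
The image was flipped horizontally (left ↔ right).

The lime square is in the top-right of the first image and the top-left of the second — shapes on opposite sides of the vertical midline have swapped in a mirror flip.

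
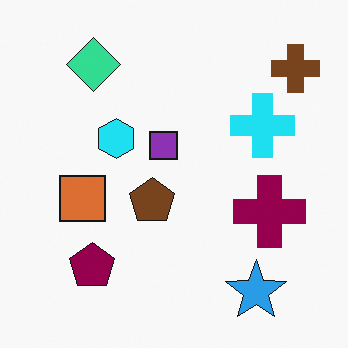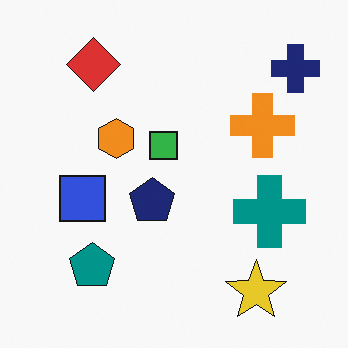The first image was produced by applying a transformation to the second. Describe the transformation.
The transformation is: hue-shifted by a moderate amount.

Every shape's color has rotated by the same amount around the hue wheel — a uniform hue shift.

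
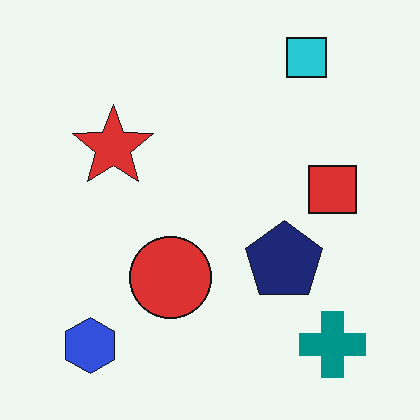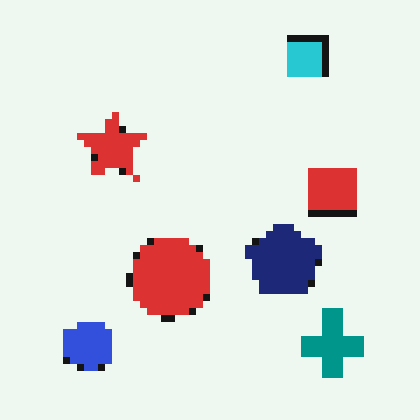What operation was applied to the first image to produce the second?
Moderately pixelated.

Shapes are reduced to large square blocks; fine edges and outlines are lost — a downscale-then-upscale (mosaic) effect.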